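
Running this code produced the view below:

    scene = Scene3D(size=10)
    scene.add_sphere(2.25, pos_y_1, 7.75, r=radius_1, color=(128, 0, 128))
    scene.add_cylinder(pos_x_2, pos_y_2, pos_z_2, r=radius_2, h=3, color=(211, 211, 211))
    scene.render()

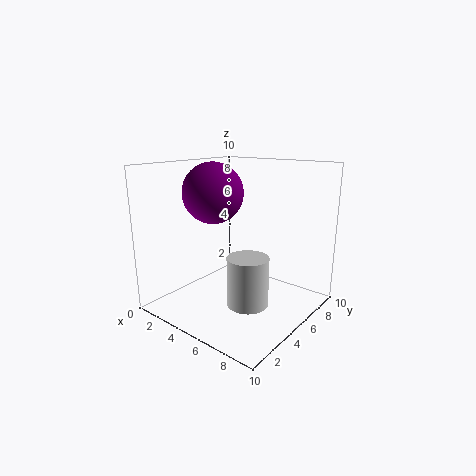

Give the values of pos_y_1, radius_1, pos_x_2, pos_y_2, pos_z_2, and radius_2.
pos_y_1 = 5.5
radius_1 = 2.25
pos_x_2 = 7.75
pos_y_2 = 2.5
pos_z_2 = 2
radius_2 = 1.25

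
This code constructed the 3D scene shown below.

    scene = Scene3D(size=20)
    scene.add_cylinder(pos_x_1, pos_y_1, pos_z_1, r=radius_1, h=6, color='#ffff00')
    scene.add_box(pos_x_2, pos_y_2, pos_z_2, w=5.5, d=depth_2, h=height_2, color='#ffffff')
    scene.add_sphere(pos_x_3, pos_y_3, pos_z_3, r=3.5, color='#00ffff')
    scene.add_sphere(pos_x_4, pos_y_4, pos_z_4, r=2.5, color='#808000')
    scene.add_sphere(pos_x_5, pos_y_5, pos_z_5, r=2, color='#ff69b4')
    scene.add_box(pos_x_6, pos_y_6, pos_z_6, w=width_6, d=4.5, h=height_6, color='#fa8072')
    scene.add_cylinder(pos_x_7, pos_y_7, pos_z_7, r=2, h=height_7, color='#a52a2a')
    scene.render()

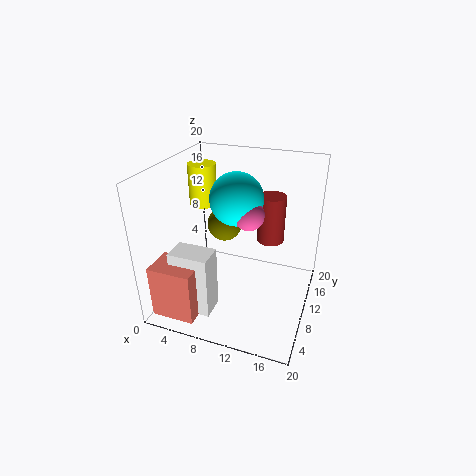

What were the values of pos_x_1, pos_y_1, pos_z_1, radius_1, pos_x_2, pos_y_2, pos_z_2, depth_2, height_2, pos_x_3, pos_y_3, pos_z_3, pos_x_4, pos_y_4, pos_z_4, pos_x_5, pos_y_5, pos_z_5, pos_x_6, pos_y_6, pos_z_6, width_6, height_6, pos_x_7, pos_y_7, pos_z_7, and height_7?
pos_x_1 = 3.5
pos_y_1 = 13
pos_z_1 = 13
radius_1 = 2
pos_x_2 = 2.5
pos_y_2 = 3.5
pos_z_2 = 0.5
depth_2 = 3.5
height_2 = 9
pos_x_3 = 10
pos_y_3 = 9.5
pos_z_3 = 16
pos_x_4 = 7
pos_y_4 = 12.5
pos_z_4 = 10.5
pos_x_5 = 12
pos_y_5 = 8.5
pos_z_5 = 14.5
pos_x_6 = 0.5
pos_y_6 = 1.5
pos_z_6 = 0.5
width_6 = 6
height_6 = 7.5
pos_x_7 = 13.5
pos_y_7 = 14.5
pos_z_7 = 8
height_7 = 7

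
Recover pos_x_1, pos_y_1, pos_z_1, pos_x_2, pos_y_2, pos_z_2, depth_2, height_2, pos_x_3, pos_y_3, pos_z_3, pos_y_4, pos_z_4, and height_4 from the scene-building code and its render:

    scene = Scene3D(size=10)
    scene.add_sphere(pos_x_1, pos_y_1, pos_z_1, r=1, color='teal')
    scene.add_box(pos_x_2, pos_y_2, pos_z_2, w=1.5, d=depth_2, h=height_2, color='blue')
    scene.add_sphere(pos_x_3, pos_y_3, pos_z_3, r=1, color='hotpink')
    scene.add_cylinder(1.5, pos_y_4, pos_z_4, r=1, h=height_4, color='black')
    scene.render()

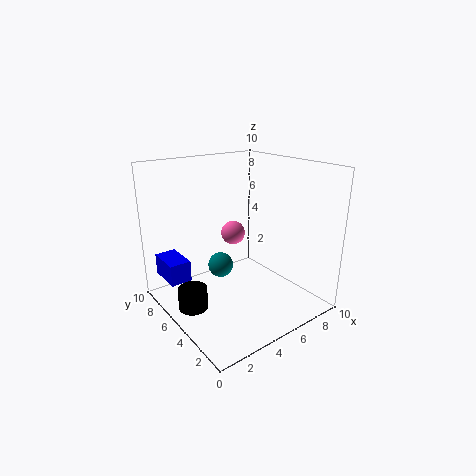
pos_x_1 = 5.5; pos_y_1 = 8; pos_z_1 = 1.5; pos_x_2 = 0.5; pos_y_2 = 6.5; pos_z_2 = 2; depth_2 = 2.5; height_2 = 1.5; pos_x_3 = 7.5; pos_y_3 = 9; pos_z_3 = 3.5; pos_y_4 = 5.5; pos_z_4 = 0.5; height_4 = 1.5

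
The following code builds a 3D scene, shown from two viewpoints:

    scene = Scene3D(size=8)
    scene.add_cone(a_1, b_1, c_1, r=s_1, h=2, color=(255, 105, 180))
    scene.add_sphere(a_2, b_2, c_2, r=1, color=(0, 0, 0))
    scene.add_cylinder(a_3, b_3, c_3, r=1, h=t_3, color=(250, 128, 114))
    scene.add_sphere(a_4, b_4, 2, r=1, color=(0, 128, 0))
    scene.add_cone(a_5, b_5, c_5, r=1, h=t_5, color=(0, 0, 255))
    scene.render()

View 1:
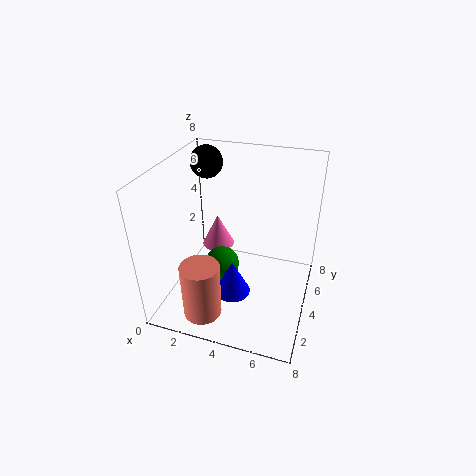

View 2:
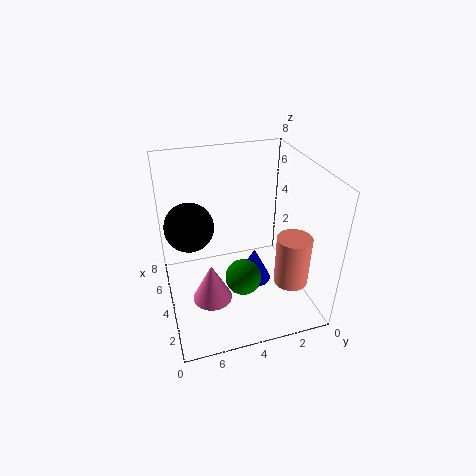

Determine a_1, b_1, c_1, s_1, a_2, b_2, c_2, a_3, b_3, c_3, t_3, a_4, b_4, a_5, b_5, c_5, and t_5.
a_1 = 2; b_1 = 6; c_1 = 2; s_1 = 1; a_2 = 1; b_2 = 7; c_2 = 7; a_3 = 3; b_3 = 1; c_3 = 1; t_3 = 3; a_4 = 3; b_4 = 4; a_5 = 4; b_5 = 3; c_5 = 1; t_5 = 2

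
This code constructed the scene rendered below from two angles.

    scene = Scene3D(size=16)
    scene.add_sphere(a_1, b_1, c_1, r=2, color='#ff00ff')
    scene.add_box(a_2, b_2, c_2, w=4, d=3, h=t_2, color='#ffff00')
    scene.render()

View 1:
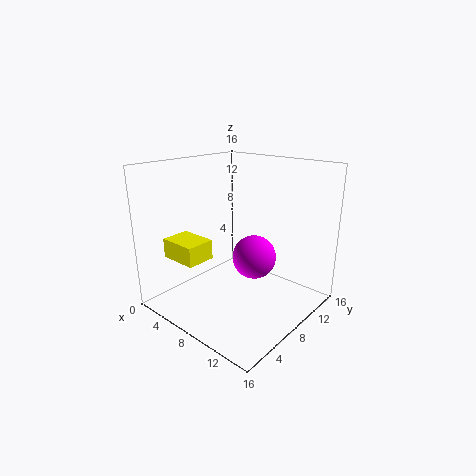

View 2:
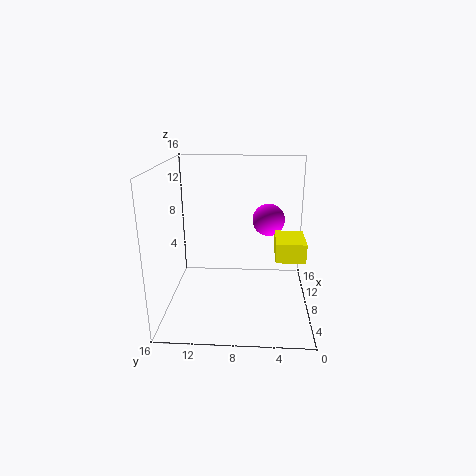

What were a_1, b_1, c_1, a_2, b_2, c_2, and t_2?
a_1 = 13; b_1 = 4.5; c_1 = 8.5; a_2 = 4; b_2 = 1; c_2 = 7; t_2 = 2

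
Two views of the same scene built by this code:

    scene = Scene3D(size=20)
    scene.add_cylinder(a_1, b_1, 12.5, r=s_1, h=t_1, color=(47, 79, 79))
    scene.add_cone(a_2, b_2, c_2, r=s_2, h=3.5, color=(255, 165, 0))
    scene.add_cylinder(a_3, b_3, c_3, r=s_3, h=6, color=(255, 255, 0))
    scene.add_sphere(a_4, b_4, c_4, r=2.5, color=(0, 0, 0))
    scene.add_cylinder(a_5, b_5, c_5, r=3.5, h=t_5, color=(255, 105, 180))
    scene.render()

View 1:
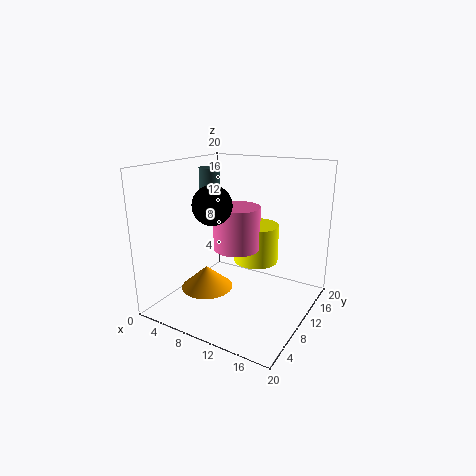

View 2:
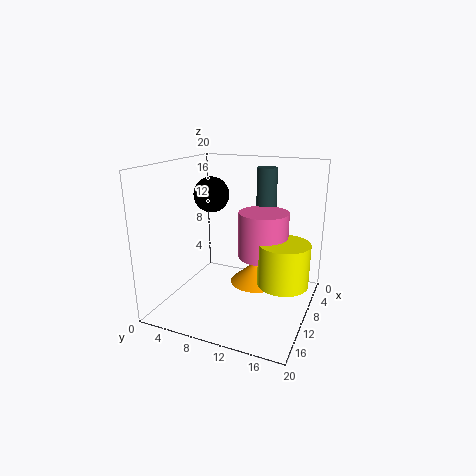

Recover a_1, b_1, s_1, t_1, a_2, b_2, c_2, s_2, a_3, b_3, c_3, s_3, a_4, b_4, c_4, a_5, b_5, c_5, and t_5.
a_1 = 4; b_1 = 12; s_1 = 1.5; t_1 = 6.5; a_2 = 4; b_2 = 10.5; c_2 = 0.5; s_2 = 4; a_3 = 9.5; b_3 = 16.5; c_3 = 4; s_3 = 3.5; a_4 = 9; b_4 = 5.5; c_4 = 15.5; a_5 = 8; b_5 = 13; c_5 = 7; t_5 = 6.5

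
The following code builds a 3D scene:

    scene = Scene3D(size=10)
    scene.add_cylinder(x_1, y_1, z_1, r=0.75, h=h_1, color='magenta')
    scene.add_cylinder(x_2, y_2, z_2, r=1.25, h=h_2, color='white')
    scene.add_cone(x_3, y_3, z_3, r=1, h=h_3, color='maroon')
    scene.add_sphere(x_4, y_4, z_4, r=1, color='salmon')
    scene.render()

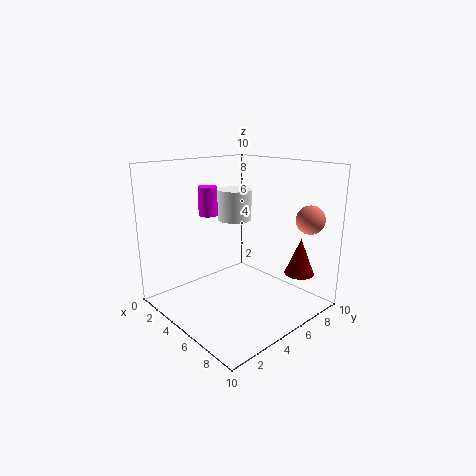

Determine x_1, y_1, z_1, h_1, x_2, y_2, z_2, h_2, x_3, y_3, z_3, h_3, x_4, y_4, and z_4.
x_1 = 1
y_1 = 5.5
z_1 = 5.75
h_1 = 2.25
x_2 = 3.25
y_2 = 6.25
z_2 = 5.75
h_2 = 2.25
x_3 = 8.5
y_3 = 7.5
z_3 = 2.75
h_3 = 2.5
x_4 = 8.25
y_4 = 8.75
z_4 = 6.25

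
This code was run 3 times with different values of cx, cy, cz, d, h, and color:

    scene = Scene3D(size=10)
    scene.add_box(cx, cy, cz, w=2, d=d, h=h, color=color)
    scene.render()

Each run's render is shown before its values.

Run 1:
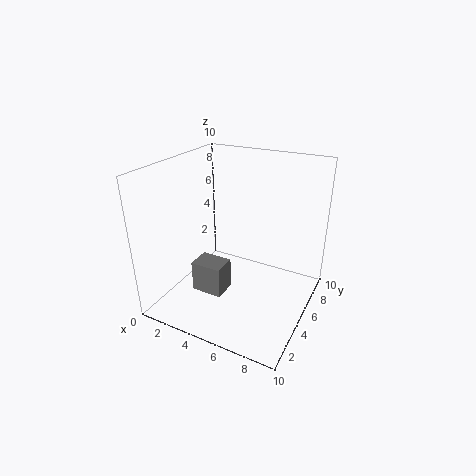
cx = 3.5
cy = 1.5
cz = 2.5
d = 1.5
h = 2
color = 'gray'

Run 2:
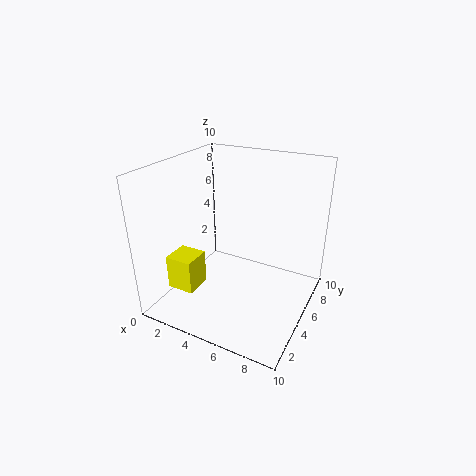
cx = 0.5
cy = 2.5
cz = 1
d = 2
h = 2.5
color = 'yellow'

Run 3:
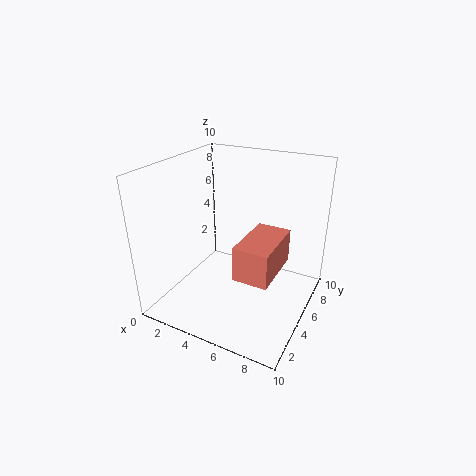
cx = 7
cy = 0.5
cz = 5
d = 3.5
h = 2
color = 'salmon'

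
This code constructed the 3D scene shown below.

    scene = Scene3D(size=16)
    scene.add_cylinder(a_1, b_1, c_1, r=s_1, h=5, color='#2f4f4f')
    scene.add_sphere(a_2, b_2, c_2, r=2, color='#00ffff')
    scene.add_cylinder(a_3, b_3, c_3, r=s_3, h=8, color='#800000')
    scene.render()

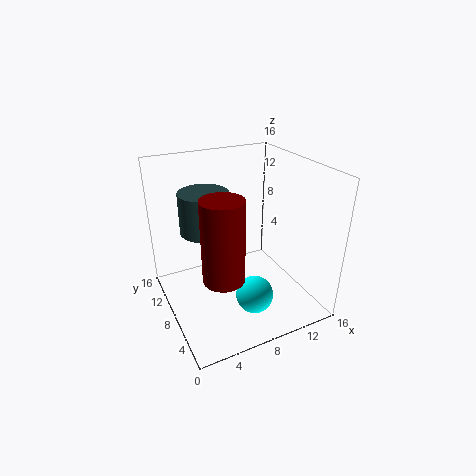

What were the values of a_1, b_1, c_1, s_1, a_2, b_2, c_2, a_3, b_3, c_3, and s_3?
a_1 = 6
b_1 = 13
c_1 = 7
s_1 = 3
a_2 = 8
b_2 = 4
c_2 = 3
a_3 = 4
b_3 = 3
c_3 = 7
s_3 = 2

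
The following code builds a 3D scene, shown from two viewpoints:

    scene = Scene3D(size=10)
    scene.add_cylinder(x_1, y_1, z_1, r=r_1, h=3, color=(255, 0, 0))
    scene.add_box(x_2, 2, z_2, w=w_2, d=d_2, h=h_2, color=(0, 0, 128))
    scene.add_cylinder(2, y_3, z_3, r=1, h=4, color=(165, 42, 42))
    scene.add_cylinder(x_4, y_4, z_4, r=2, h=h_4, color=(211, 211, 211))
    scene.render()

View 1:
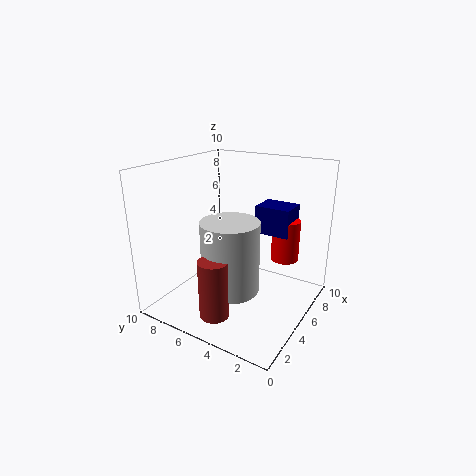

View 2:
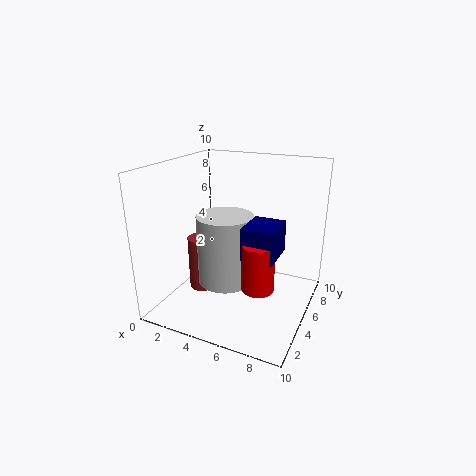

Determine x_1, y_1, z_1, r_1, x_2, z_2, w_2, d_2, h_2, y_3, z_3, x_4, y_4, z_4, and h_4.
x_1 = 7.5, y_1 = 2.5, z_1 = 3, r_1 = 1, x_2 = 6.5, z_2 = 5, w_2 = 2, d_2 = 2.5, h_2 = 2, y_3 = 5, z_3 = 0.5, x_4 = 4, y_4 = 5, z_4 = 1.5, h_4 = 5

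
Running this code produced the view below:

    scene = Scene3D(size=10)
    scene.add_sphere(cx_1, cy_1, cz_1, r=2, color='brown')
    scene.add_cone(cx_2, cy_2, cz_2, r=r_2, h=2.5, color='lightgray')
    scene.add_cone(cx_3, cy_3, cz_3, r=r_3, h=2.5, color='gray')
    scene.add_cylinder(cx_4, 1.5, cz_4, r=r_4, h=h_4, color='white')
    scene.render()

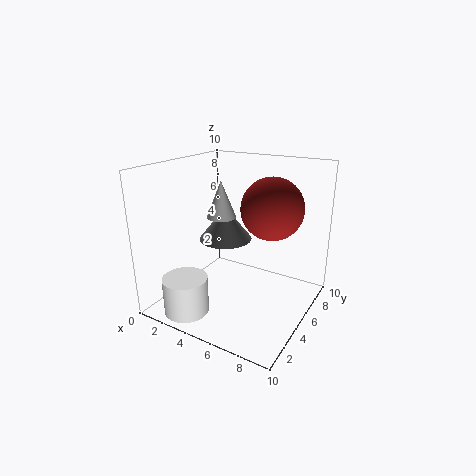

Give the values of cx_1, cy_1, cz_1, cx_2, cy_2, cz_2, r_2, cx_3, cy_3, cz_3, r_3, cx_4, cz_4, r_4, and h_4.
cx_1 = 7.5; cy_1 = 5; cz_1 = 7.5; cx_2 = 4; cy_2 = 4.5; cz_2 = 6.5; r_2 = 1; cx_3 = 3; cy_3 = 6.5; cz_3 = 4; r_3 = 2; cx_4 = 3; cz_4 = 0.5; r_4 = 1.5; h_4 = 2.5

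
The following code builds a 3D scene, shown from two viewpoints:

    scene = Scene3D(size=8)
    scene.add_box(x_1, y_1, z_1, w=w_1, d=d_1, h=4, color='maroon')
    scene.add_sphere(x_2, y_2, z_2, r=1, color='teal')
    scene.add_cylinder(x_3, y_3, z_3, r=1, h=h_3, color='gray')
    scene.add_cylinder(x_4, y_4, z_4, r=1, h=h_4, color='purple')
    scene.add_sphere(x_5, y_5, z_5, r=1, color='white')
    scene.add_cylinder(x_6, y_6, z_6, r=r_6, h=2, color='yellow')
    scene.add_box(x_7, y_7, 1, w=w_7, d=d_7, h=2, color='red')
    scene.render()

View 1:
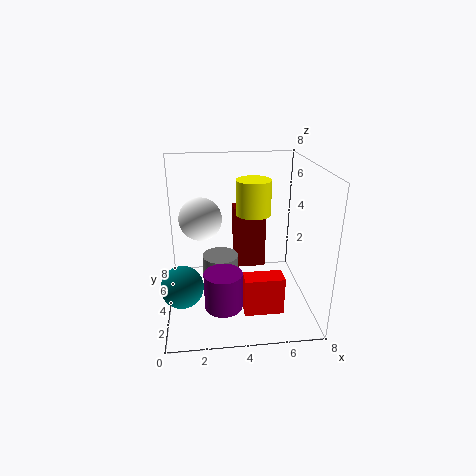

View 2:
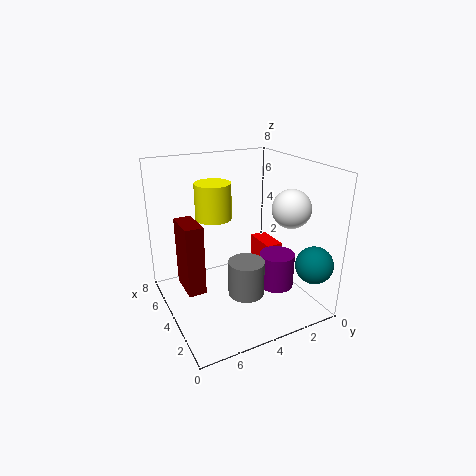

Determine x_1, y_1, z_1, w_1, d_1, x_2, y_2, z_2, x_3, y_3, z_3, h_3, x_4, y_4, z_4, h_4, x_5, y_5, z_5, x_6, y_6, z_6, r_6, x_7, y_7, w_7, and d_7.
x_1 = 4, y_1 = 6, z_1 = 1, w_1 = 2, d_1 = 1, x_2 = 1, y_2 = 1, z_2 = 3, x_3 = 3, y_3 = 4, z_3 = 1, h_3 = 2, x_4 = 3, y_4 = 2, z_4 = 1, h_4 = 2, x_5 = 2, y_5 = 2, z_5 = 6, x_6 = 5, y_6 = 5, z_6 = 5, r_6 = 1, x_7 = 4, y_7 = 1, w_7 = 2, d_7 = 1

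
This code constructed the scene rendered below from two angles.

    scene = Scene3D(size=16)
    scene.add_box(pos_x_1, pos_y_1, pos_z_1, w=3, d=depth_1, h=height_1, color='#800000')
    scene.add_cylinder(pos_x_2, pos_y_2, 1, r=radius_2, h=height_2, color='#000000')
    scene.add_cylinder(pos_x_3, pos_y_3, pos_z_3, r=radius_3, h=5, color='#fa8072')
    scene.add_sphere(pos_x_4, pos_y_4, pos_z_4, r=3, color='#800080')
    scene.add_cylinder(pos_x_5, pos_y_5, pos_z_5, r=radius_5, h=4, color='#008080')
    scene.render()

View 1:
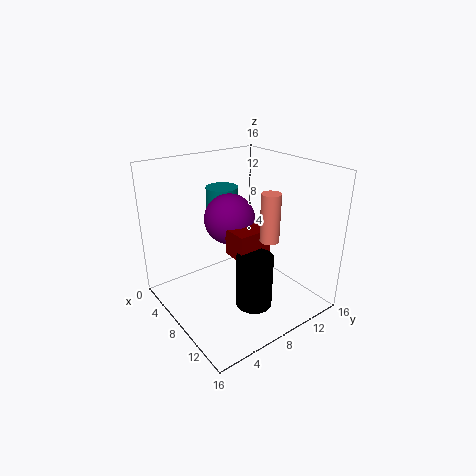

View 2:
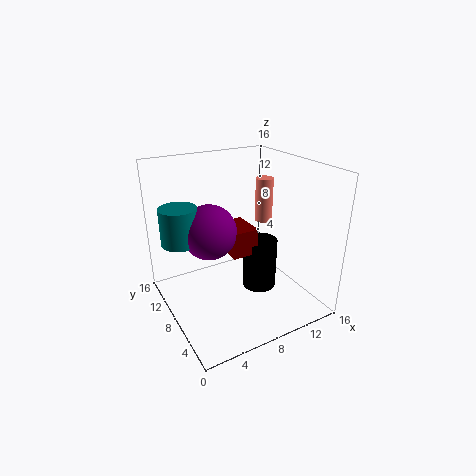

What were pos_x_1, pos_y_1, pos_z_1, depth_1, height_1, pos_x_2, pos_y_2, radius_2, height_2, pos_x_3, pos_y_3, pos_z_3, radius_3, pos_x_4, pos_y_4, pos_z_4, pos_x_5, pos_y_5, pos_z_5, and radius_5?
pos_x_1 = 7, pos_y_1 = 7, pos_z_1 = 6, depth_1 = 4, height_1 = 3, pos_x_2 = 11, pos_y_2 = 8, radius_2 = 2, height_2 = 6, pos_x_3 = 12, pos_y_3 = 9, pos_z_3 = 9, radius_3 = 1, pos_x_4 = 5, pos_y_4 = 9, pos_z_4 = 9, pos_x_5 = 2, pos_y_5 = 10, pos_z_5 = 8, radius_5 = 2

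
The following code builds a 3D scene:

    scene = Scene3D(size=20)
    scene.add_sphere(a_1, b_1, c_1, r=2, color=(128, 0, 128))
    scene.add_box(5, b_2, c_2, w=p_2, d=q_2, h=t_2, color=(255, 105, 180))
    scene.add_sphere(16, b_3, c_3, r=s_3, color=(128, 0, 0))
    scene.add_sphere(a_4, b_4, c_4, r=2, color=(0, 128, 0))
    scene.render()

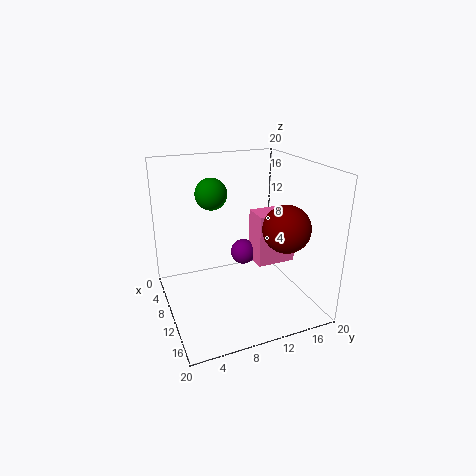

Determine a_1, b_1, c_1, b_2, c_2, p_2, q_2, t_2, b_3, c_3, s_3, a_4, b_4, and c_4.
a_1 = 5; b_1 = 13; c_1 = 5; b_2 = 14; c_2 = 4; p_2 = 4; q_2 = 6; t_2 = 8; b_3 = 14; c_3 = 13; s_3 = 3; a_4 = 11; b_4 = 6; c_4 = 17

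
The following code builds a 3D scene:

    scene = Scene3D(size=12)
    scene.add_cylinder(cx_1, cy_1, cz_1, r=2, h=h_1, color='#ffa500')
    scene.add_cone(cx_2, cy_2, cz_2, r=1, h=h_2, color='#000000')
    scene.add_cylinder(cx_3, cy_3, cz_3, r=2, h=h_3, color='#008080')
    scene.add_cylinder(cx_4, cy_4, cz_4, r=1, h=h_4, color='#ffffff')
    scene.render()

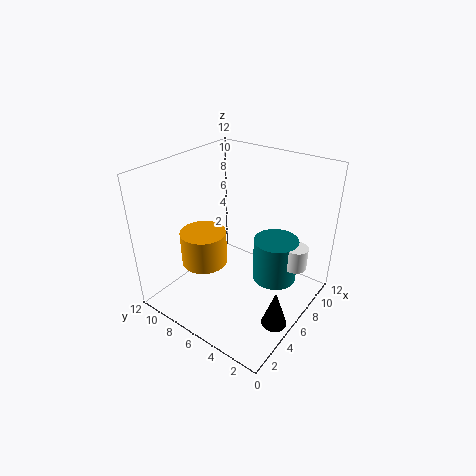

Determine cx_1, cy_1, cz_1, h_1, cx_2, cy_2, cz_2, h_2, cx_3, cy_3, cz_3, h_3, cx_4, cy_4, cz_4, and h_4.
cx_1 = 5
cy_1 = 9
cz_1 = 3
h_1 = 3
cx_2 = 4
cy_2 = 1
cz_2 = 1
h_2 = 3
cx_3 = 9
cy_3 = 4
cz_3 = 1
h_3 = 4
cx_4 = 9
cy_4 = 2
cz_4 = 3
h_4 = 2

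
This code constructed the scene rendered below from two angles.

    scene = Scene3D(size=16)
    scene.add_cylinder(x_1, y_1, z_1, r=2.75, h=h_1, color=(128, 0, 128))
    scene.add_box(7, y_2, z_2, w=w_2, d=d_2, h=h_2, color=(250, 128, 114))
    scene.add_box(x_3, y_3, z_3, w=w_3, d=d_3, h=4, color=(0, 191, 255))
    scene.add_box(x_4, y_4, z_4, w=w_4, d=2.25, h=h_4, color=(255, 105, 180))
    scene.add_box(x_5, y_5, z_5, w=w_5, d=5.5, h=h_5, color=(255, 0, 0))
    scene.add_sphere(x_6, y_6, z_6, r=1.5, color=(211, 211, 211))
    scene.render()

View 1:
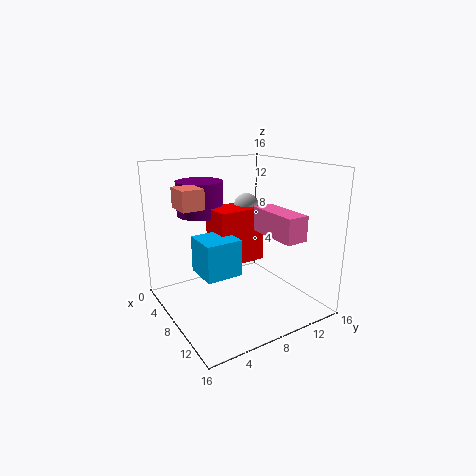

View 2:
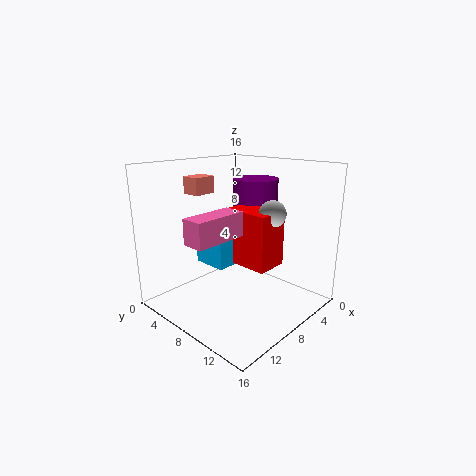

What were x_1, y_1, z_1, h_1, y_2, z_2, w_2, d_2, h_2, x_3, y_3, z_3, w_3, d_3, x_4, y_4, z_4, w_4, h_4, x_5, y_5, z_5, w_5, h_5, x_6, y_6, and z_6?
x_1 = 2.75; y_1 = 6; z_1 = 9.75; h_1 = 4; y_2 = 1; z_2 = 12.25; w_2 = 2.75; d_2 = 2.25; h_2 = 2; x_3 = 6; y_3 = 3.25; z_3 = 4.5; w_3 = 4; d_3 = 4; x_4 = 10.25; y_4 = 8.5; z_4 = 9.5; w_4 = 5.5; h_4 = 2.5; x_5 = 4.25; y_5 = 6; z_5 = 4.75; w_5 = 3.75; h_5 = 6.25; x_6 = 5.5; y_6 = 10.75; z_6 = 10.75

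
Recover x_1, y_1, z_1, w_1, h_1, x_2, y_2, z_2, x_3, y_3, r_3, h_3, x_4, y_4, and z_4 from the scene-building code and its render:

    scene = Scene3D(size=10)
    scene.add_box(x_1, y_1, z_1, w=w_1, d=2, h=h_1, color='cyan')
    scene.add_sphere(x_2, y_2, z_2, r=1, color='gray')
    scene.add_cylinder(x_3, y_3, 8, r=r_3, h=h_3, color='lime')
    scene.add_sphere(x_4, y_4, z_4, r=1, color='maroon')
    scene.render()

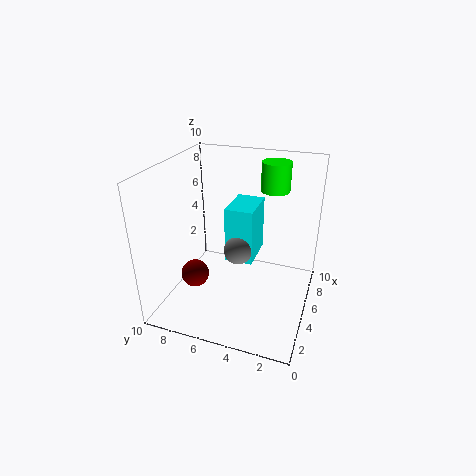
x_1 = 5
y_1 = 4
z_1 = 3
w_1 = 3
h_1 = 4
x_2 = 5
y_2 = 5
z_2 = 4
x_3 = 7
y_3 = 3
r_3 = 1
h_3 = 2
x_4 = 4
y_4 = 8
z_4 = 2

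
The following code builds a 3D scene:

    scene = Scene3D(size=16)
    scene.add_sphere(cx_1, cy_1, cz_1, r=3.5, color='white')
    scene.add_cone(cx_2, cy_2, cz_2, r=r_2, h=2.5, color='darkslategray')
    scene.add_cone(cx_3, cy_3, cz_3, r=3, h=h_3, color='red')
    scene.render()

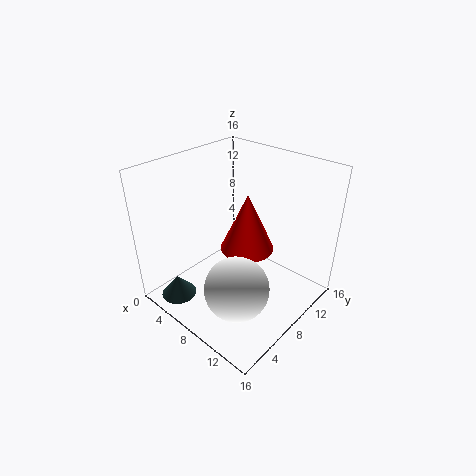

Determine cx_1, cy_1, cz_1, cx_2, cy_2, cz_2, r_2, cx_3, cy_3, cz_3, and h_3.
cx_1 = 10.5; cy_1 = 5; cz_1 = 4; cx_2 = 3.5; cy_2 = 2.5; cz_2 = 1; r_2 = 2; cx_3 = 8.5; cy_3 = 9; cz_3 = 6.5; h_3 = 6.5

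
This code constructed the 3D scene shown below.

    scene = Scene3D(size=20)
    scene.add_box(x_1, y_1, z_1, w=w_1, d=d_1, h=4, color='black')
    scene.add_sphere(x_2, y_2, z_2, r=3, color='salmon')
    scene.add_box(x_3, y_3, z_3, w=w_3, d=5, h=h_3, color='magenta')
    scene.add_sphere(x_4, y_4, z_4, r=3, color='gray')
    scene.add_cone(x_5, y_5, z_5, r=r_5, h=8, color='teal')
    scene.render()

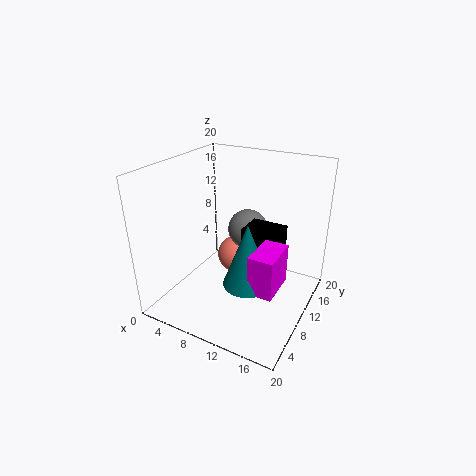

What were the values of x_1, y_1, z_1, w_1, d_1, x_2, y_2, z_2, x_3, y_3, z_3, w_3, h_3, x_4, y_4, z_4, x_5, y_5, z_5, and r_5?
x_1 = 11
y_1 = 9
z_1 = 8
w_1 = 5
d_1 = 4
x_2 = 7
y_2 = 15
z_2 = 4
x_3 = 15
y_3 = 3
z_3 = 7
w_3 = 3
h_3 = 5
x_4 = 9
y_4 = 15
z_4 = 9
x_5 = 14
y_5 = 5
z_5 = 7
r_5 = 3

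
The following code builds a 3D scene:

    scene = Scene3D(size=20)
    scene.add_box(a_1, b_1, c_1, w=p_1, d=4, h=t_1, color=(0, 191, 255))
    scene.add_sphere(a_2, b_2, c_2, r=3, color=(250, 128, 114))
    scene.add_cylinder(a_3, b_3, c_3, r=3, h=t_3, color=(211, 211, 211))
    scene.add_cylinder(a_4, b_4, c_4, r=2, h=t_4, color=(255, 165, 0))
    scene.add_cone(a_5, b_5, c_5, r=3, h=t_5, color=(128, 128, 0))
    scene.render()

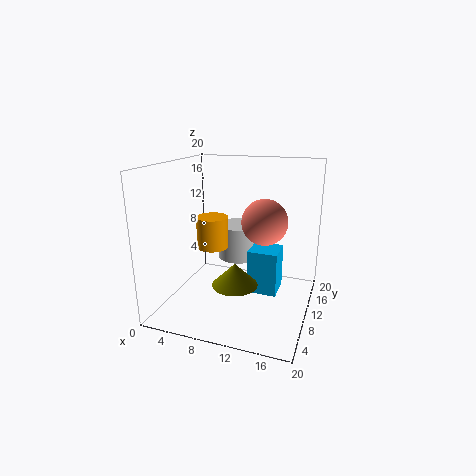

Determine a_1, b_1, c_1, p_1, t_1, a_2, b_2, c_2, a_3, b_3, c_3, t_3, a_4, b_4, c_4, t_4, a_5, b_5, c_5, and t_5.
a_1 = 12
b_1 = 8
c_1 = 3
p_1 = 4
t_1 = 6
a_2 = 14
b_2 = 9
c_2 = 13
a_3 = 9
b_3 = 13
c_3 = 6
t_3 = 5
a_4 = 8
b_4 = 6
c_4 = 10
t_4 = 4
a_5 = 11
b_5 = 6
c_5 = 5
t_5 = 3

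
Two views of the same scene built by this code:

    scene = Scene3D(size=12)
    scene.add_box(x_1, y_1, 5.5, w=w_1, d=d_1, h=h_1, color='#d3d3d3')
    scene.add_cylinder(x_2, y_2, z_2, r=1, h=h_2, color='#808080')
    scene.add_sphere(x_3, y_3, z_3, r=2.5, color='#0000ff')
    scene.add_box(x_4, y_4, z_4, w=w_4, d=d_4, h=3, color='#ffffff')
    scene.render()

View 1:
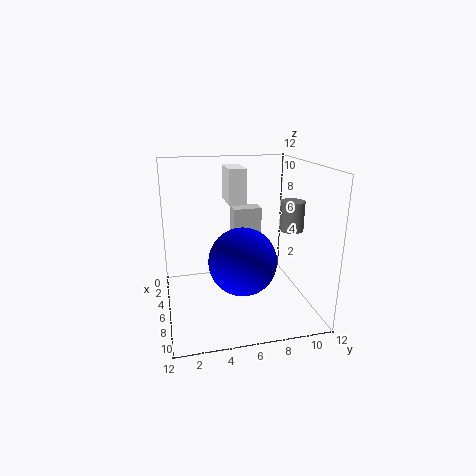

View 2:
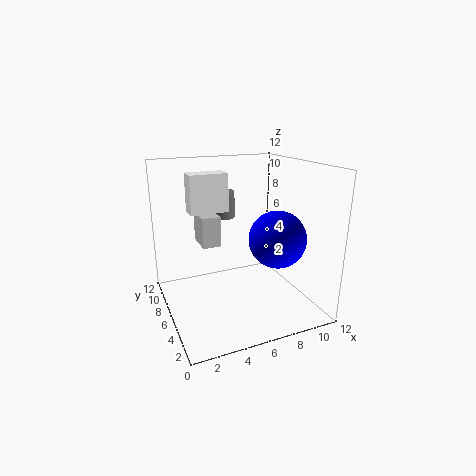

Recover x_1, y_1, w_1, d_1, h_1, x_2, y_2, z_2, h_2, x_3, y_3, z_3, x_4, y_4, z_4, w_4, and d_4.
x_1 = 3
y_1 = 6
w_1 = 1.5
d_1 = 2.5
h_1 = 2.5
x_2 = 6.5
y_2 = 10.5
z_2 = 6.5
h_2 = 2.5
x_3 = 9.5
y_3 = 5.5
z_3 = 5.5
x_4 = 2
y_4 = 5.5
z_4 = 8.5
w_4 = 3
d_4 = 1.5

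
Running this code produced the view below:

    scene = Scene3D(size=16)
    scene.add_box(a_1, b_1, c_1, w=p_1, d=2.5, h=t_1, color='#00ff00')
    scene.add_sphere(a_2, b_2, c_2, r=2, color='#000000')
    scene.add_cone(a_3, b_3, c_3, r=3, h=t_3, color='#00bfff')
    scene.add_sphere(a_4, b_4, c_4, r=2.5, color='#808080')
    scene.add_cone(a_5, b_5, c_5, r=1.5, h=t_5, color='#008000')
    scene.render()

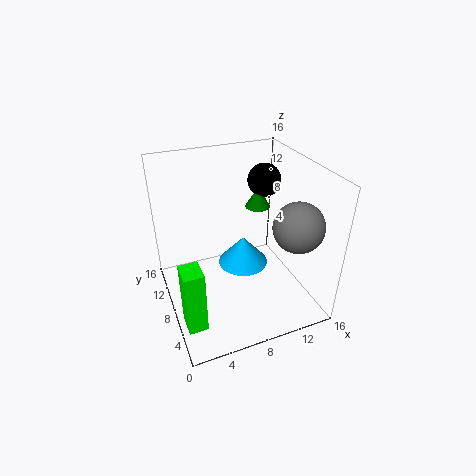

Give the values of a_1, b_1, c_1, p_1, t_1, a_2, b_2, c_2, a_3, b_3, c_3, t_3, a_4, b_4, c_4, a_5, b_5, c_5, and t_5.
a_1 = 0.5; b_1 = 2.5; c_1 = 1.5; p_1 = 2; t_1 = 7; a_2 = 13; b_2 = 12; c_2 = 12.5; a_3 = 9.5; b_3 = 10; c_3 = 3; t_3 = 3.5; a_4 = 12; b_4 = 2.5; c_4 = 11.5; a_5 = 12; b_5 = 11.5; c_5 = 9.5; t_5 = 2.5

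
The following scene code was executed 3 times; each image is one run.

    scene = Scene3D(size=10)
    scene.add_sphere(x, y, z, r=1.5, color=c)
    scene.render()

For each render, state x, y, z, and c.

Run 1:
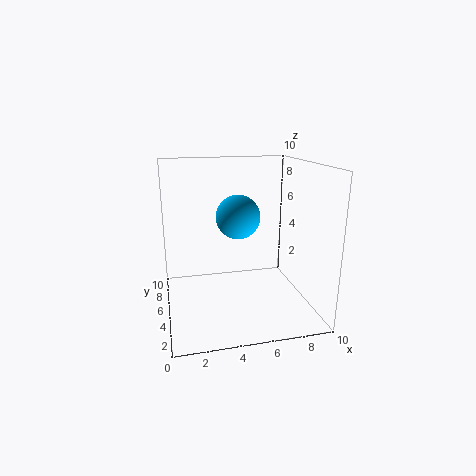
x = 5
y = 5
z = 6.5
c = 'deepskyblue'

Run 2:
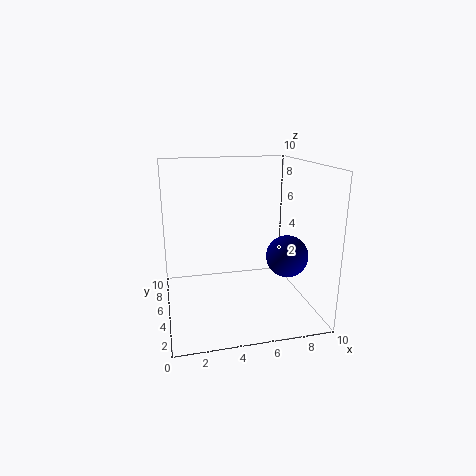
x = 8.5
y = 4.5
z = 3.5
c = 'navy'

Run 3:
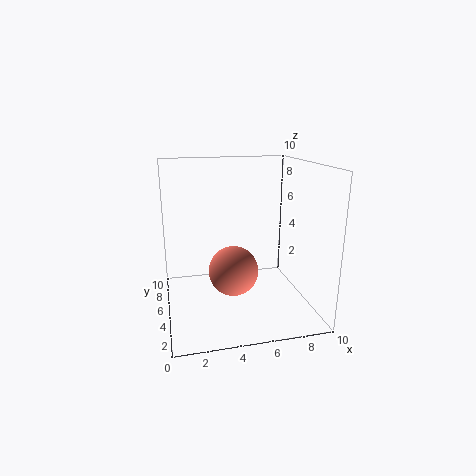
x = 4
y = 2
z = 4
c = 'salmon'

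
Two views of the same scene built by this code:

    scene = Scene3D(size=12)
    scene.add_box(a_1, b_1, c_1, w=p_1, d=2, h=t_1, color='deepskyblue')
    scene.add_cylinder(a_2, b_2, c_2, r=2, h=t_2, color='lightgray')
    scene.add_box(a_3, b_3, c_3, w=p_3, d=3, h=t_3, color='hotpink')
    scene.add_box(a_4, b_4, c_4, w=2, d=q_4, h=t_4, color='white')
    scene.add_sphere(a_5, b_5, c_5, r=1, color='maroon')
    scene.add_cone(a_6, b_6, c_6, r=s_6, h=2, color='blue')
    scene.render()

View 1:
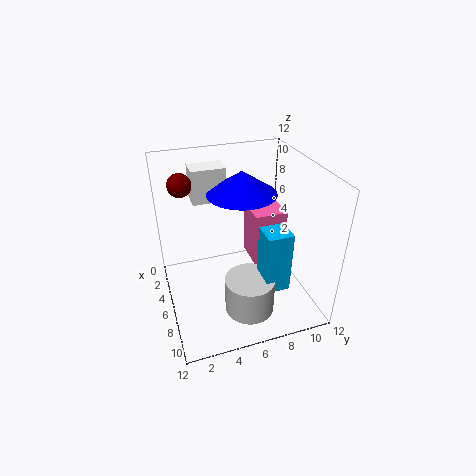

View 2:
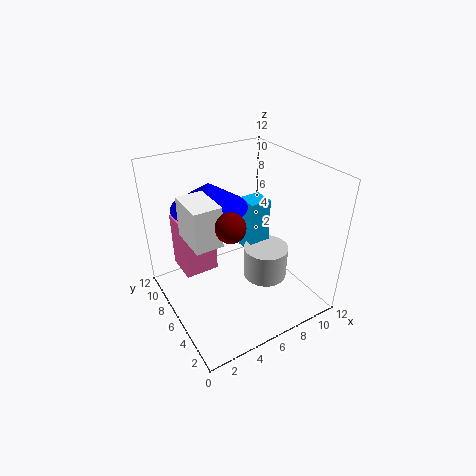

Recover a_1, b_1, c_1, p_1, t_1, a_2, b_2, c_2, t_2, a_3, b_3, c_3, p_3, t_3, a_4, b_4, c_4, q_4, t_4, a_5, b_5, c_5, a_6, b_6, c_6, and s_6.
a_1 = 8; b_1 = 7; c_1 = 3; p_1 = 2; t_1 = 5; a_2 = 9; b_2 = 6; c_2 = 1; t_2 = 3; a_3 = 2; b_3 = 8; c_3 = 2; p_3 = 3; t_3 = 5; a_4 = 1; b_4 = 3; c_4 = 8; q_4 = 3; t_4 = 3; a_5 = 3; b_5 = 2; c_5 = 10; a_6 = 4; b_6 = 7; c_6 = 9; s_6 = 3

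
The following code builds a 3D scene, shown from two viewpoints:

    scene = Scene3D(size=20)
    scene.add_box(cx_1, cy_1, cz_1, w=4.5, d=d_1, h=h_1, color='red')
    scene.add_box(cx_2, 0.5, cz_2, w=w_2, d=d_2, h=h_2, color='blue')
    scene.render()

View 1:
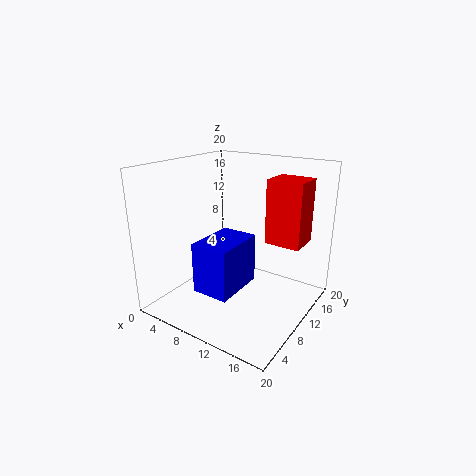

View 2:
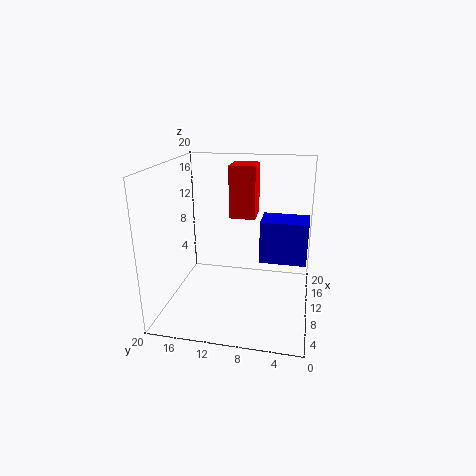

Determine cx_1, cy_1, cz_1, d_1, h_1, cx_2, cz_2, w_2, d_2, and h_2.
cx_1 = 15
cy_1 = 8.5
cz_1 = 11
d_1 = 4
h_1 = 8
cx_2 = 10
cz_2 = 6.5
w_2 = 4.5
d_2 = 6.5
h_2 = 6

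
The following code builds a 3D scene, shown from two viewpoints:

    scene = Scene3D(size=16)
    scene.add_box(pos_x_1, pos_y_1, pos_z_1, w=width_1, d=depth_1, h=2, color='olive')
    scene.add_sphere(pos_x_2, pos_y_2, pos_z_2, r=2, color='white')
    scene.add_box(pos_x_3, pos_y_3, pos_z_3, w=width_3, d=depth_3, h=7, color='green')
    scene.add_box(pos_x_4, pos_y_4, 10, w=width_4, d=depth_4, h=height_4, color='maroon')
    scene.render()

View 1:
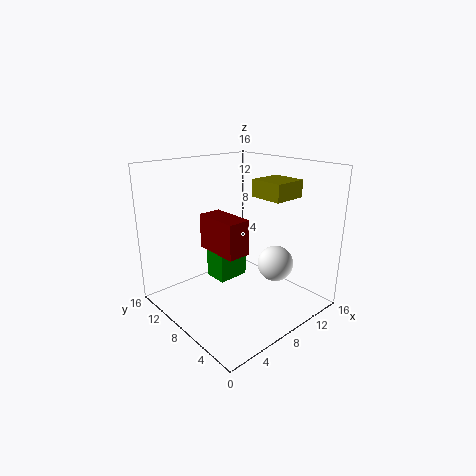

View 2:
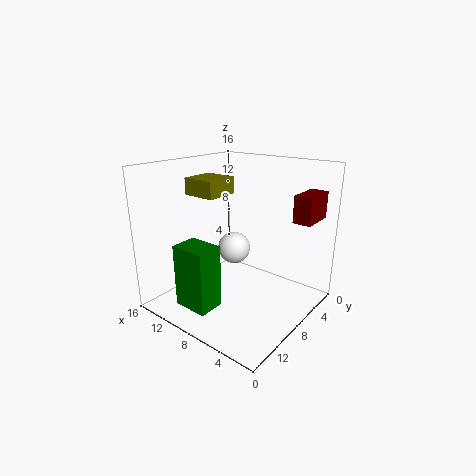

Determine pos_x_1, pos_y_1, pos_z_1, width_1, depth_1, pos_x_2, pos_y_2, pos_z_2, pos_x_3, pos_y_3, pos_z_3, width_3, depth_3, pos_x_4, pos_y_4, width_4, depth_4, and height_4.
pos_x_1 = 11, pos_y_1 = 5, pos_z_1 = 12, width_1 = 4, depth_1 = 4, pos_x_2 = 11, pos_y_2 = 5, pos_z_2 = 5, pos_x_3 = 8, pos_y_3 = 11, pos_z_3 = 1, width_3 = 4, depth_3 = 3, pos_x_4 = 1, pos_y_4 = 1, width_4 = 2, depth_4 = 4, height_4 = 3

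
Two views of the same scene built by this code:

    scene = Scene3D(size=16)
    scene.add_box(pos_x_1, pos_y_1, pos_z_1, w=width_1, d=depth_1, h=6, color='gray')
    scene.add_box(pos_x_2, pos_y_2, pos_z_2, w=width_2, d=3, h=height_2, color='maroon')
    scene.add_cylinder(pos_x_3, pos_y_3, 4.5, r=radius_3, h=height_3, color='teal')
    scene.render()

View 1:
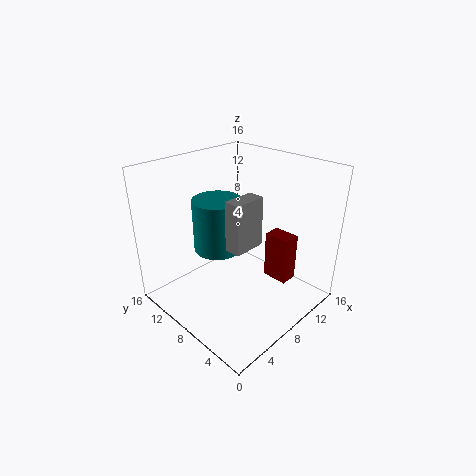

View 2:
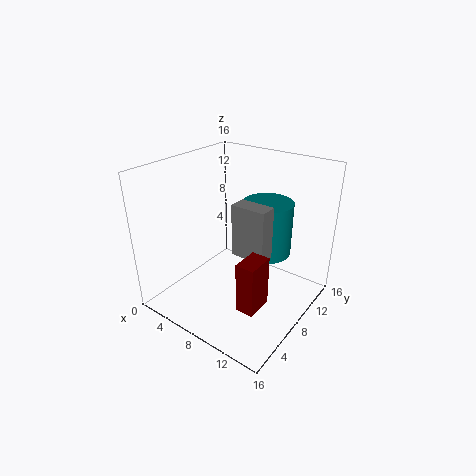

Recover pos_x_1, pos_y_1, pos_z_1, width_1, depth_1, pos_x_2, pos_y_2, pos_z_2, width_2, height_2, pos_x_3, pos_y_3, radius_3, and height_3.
pos_x_1 = 7.5
pos_y_1 = 7.5
pos_z_1 = 6
width_1 = 4
depth_1 = 2
pos_x_2 = 11
pos_y_2 = 3.5
pos_z_2 = 2.5
width_2 = 2
height_2 = 5.5
pos_x_3 = 9
pos_y_3 = 12.5
radius_3 = 3
height_3 = 6.5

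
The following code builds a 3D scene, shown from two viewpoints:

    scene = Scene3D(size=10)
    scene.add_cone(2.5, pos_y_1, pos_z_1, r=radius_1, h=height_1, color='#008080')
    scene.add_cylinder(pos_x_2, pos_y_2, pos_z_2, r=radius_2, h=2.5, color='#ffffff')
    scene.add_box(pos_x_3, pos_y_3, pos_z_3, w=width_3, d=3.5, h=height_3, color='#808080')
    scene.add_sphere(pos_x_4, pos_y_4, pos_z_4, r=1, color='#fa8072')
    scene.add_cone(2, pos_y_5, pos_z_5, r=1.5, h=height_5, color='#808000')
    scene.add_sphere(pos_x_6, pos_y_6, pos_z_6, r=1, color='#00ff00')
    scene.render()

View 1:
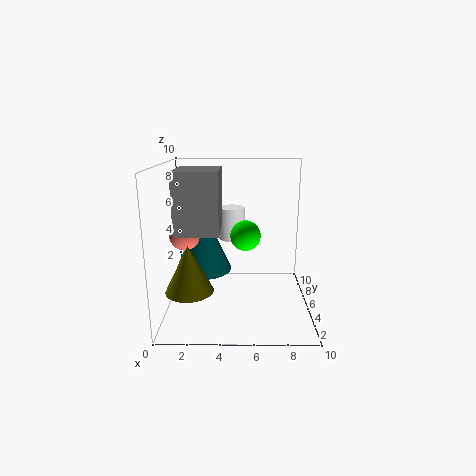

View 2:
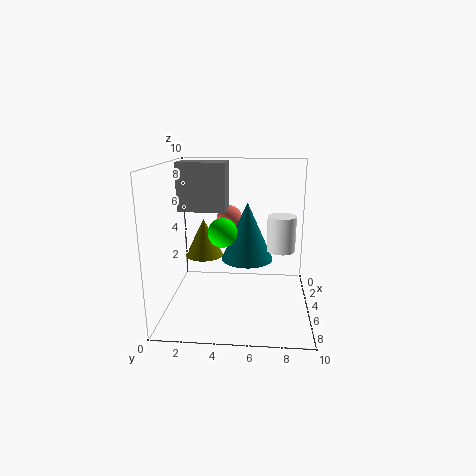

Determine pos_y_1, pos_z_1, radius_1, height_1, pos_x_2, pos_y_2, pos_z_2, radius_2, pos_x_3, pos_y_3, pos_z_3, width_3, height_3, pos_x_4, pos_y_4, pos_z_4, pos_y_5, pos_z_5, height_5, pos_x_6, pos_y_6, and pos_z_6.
pos_y_1 = 5.5, pos_z_1 = 2.5, radius_1 = 2, height_1 = 4.5, pos_x_2 = 4.5, pos_y_2 = 8, pos_z_2 = 4, radius_2 = 1, pos_x_3 = 1.5, pos_y_3 = 0.5, pos_z_3 = 6.5, width_3 = 2.5, height_3 = 3.5, pos_x_4 = 1.5, pos_y_4 = 4, pos_z_4 = 5.5, pos_y_5 = 2, pos_z_5 = 2.5, height_5 = 3, pos_x_6 = 5.5, pos_y_6 = 4, pos_z_6 = 5.5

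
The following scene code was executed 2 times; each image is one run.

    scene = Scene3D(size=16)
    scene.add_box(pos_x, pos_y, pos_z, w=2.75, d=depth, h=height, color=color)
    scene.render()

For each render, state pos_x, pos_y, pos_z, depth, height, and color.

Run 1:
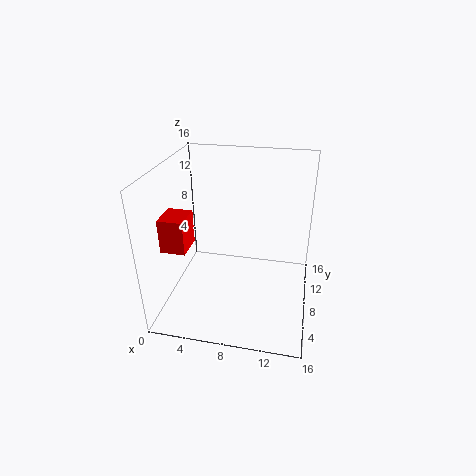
pos_x = 0.25; pos_y = 4.5; pos_z = 7.25; depth = 3.25; height = 3.75; color = 'red'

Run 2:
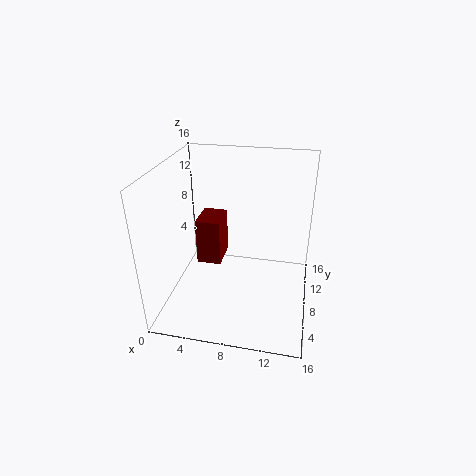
pos_x = 3.25; pos_y = 7.5; pos_z = 4.5; depth = 3.75; height = 5.25; color = 'maroon'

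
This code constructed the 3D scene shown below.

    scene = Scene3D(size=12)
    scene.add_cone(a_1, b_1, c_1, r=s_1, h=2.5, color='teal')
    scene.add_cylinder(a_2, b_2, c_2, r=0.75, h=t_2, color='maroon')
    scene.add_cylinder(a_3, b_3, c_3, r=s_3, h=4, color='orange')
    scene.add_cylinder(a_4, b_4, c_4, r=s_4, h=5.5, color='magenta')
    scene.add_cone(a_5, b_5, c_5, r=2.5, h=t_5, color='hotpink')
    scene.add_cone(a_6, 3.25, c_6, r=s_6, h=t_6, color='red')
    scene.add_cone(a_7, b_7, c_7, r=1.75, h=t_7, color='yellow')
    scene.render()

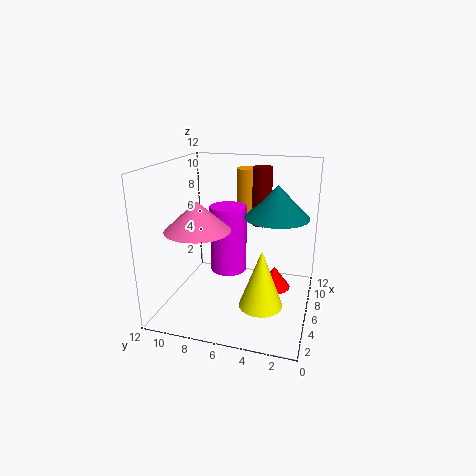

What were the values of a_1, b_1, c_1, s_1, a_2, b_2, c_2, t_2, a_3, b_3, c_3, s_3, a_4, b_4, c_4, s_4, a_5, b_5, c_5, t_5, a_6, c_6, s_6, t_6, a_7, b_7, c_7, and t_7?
a_1 = 5.5; b_1 = 2.75; c_1 = 8.25; s_1 = 2.5; a_2 = 5.75; b_2 = 4; c_2 = 7.5; t_2 = 4.5; a_3 = 10.75; b_3 = 6.25; c_3 = 7; s_3 = 1.25; a_4 = 5.75; b_4 = 6.75; c_4 = 3.25; s_4 = 1.5; a_5 = 3; b_5 = 8.25; c_5 = 7.5; t_5 = 2.25; a_6 = 8.5; c_6 = 0.5; s_6 = 1.5; t_6 = 2; a_7 = 4; b_7 = 3.5; c_7 = 1.25; t_7 = 4.75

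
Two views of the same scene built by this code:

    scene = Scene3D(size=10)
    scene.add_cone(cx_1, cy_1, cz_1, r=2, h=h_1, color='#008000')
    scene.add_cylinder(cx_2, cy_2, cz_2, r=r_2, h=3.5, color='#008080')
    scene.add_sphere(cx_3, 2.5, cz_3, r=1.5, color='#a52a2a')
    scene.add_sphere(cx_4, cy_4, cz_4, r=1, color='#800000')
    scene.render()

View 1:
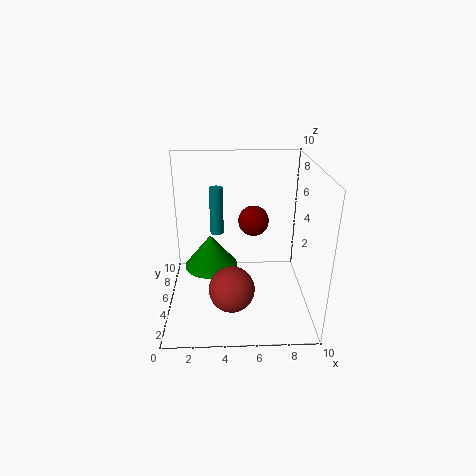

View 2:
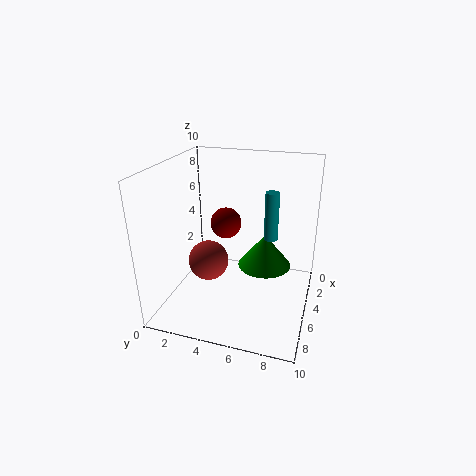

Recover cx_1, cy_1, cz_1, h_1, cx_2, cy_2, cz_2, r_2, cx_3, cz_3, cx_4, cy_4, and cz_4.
cx_1 = 3; cy_1 = 6.5; cz_1 = 2; h_1 = 2.5; cx_2 = 3.5; cy_2 = 7; cz_2 = 4.5; r_2 = 0.5; cx_3 = 4.5; cz_3 = 2.5; cx_4 = 6; cy_4 = 4.5; cz_4 = 6.5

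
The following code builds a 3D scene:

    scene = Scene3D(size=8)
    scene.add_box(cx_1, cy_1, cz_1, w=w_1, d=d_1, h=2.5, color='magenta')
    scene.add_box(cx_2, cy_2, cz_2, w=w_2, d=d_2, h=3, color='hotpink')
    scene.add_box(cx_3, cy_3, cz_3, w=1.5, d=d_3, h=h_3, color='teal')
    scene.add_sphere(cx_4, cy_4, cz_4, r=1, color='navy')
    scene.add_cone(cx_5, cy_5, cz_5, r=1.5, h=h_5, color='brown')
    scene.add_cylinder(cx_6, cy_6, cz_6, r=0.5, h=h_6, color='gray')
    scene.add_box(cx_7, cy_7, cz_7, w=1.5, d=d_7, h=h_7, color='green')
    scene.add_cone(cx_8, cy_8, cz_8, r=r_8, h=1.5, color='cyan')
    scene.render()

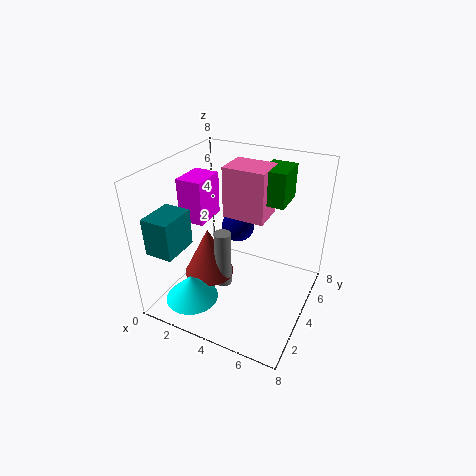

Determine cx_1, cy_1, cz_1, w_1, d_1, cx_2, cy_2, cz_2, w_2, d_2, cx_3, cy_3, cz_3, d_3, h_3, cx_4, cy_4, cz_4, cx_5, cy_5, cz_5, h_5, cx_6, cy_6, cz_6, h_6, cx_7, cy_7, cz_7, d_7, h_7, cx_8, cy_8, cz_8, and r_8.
cx_1 = 0.5, cy_1 = 3.5, cz_1 = 4.5, w_1 = 1.5, d_1 = 2, cx_2 = 2.5, cy_2 = 5, cz_2 = 4.5, w_2 = 2.5, d_2 = 2, cx_3 = 0.5, cy_3 = 0.5, cz_3 = 4, d_3 = 2, h_3 = 2, cx_4 = 3, cy_4 = 6, cz_4 = 3.5, cx_5 = 2, cy_5 = 4, cz_5 = 1, h_5 = 3, cx_6 = 3, cy_6 = 4, cz_6 = 0.5, h_6 = 3.5, cx_7 = 4.5, cy_7 = 5.5, cz_7 = 5.5, d_7 = 2, h_7 = 2, cx_8 = 2, cy_8 = 2, cz_8 = 0.5, r_8 = 1.5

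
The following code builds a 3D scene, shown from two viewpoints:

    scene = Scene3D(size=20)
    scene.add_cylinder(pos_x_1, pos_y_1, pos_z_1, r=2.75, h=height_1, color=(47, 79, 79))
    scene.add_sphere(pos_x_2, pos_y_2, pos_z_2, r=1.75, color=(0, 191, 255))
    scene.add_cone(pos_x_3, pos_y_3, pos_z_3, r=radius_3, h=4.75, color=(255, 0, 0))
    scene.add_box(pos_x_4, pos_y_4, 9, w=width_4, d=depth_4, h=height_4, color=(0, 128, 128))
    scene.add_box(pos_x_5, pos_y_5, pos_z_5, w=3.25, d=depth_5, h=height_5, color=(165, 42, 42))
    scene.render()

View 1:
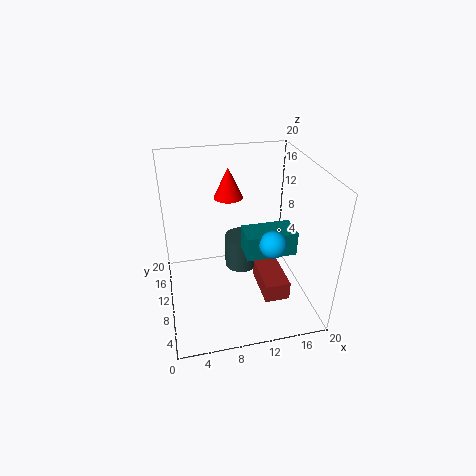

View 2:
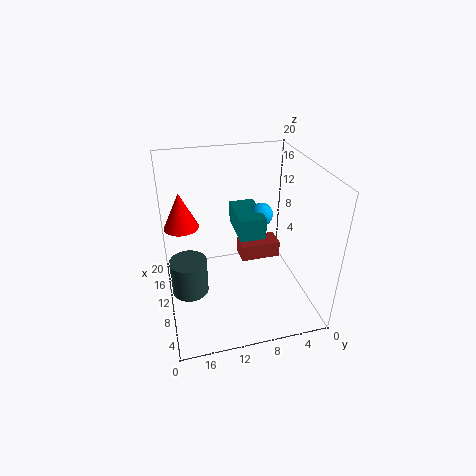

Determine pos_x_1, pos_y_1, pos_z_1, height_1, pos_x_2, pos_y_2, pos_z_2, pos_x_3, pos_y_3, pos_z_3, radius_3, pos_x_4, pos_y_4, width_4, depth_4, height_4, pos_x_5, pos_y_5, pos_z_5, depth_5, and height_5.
pos_x_1 = 12.25, pos_y_1 = 17, pos_z_1 = 0.25, height_1 = 5.5, pos_x_2 = 13.5, pos_y_2 = 5.5, pos_z_2 = 11.25, pos_x_3 = 10.25, pos_y_3 = 17.5, pos_z_3 = 12.75, radius_3 = 2.25, pos_x_4 = 10.25, pos_y_4 = 5.75, width_4 = 6.75, depth_4 = 3.75, height_4 = 3.25, pos_x_5 = 12, pos_y_5 = 2.75, pos_z_5 = 4.25, depth_5 = 6, height_5 = 2.5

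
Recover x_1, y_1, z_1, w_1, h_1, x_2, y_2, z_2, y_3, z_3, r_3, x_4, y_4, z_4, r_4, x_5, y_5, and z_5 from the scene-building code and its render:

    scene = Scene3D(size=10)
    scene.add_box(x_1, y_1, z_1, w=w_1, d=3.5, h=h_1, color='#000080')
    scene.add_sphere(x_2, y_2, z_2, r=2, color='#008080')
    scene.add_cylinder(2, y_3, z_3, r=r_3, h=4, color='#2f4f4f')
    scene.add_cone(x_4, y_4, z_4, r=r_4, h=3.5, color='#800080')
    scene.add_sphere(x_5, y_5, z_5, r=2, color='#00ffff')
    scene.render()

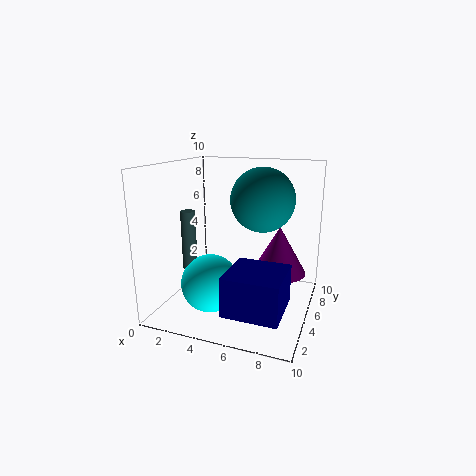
x_1 = 5.5, y_1 = 0.5, z_1 = 1.5, w_1 = 3.5, h_1 = 2.5, x_2 = 7, y_2 = 4, z_2 = 8, y_3 = 3.5, z_3 = 3, r_3 = 0.5, x_4 = 7.5, y_4 = 7, z_4 = 2, r_4 = 2, x_5 = 3.5, y_5 = 3.5, z_5 = 2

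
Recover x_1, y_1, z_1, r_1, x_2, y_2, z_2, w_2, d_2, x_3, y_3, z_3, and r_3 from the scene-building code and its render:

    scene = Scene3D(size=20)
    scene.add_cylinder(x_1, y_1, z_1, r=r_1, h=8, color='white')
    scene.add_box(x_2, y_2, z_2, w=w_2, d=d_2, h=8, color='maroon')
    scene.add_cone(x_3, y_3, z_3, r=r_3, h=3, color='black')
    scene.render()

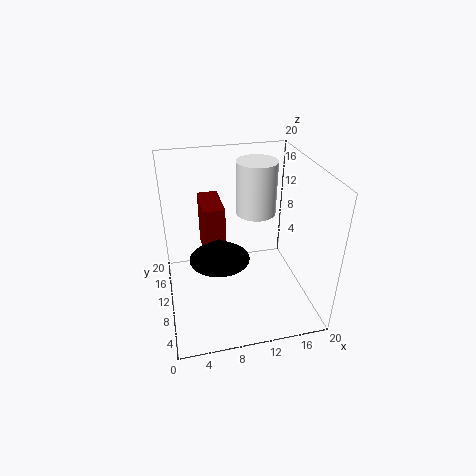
x_1 = 14; y_1 = 15; z_1 = 11; r_1 = 3; x_2 = 5.5; y_2 = 11; z_2 = 6; w_2 = 3; d_2 = 6.5; x_3 = 7; y_3 = 8; z_3 = 8.5; r_3 = 4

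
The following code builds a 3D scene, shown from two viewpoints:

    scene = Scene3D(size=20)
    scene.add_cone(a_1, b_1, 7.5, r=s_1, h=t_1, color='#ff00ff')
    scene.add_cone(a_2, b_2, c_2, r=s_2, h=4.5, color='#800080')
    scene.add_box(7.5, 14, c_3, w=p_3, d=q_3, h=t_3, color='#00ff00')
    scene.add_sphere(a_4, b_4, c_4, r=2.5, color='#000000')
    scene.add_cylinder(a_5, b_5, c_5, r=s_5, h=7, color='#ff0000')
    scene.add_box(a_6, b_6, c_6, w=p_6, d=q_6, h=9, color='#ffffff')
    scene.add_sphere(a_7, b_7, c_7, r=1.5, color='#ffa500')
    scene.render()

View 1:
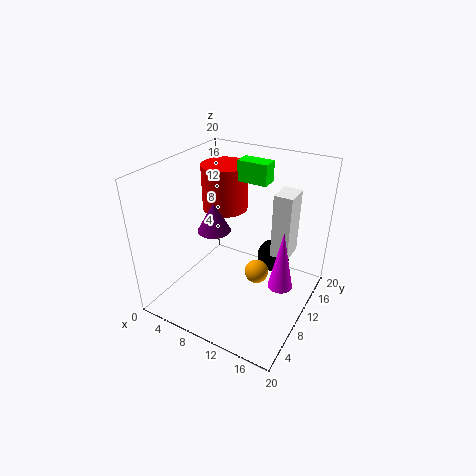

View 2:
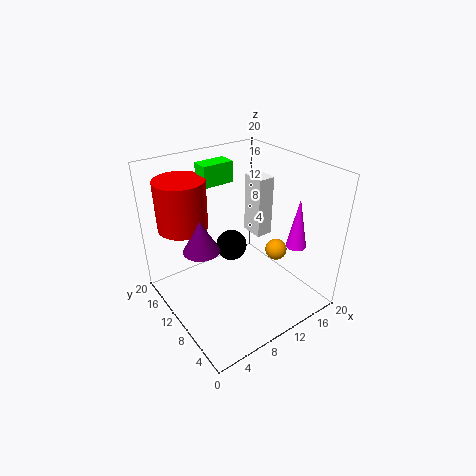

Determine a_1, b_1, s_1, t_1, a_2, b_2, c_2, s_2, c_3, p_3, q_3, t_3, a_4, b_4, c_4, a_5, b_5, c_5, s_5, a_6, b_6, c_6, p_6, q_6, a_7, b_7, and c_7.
a_1 = 18; b_1 = 6.5; s_1 = 1.5; t_1 = 7.5; a_2 = 5; b_2 = 11.5; c_2 = 9; s_2 = 2.5; c_3 = 16.5; p_3 = 4.5; q_3 = 2.5; t_3 = 3; a_4 = 13; b_4 = 16; c_4 = 4.5; a_5 = 4.5; b_5 = 15.5; c_5 = 11; s_5 = 3.5; a_6 = 14.5; b_6 = 11; c_6 = 8; p_6 = 2.5; q_6 = 3.5; a_7 = 14.5; b_7 = 7; c_7 = 8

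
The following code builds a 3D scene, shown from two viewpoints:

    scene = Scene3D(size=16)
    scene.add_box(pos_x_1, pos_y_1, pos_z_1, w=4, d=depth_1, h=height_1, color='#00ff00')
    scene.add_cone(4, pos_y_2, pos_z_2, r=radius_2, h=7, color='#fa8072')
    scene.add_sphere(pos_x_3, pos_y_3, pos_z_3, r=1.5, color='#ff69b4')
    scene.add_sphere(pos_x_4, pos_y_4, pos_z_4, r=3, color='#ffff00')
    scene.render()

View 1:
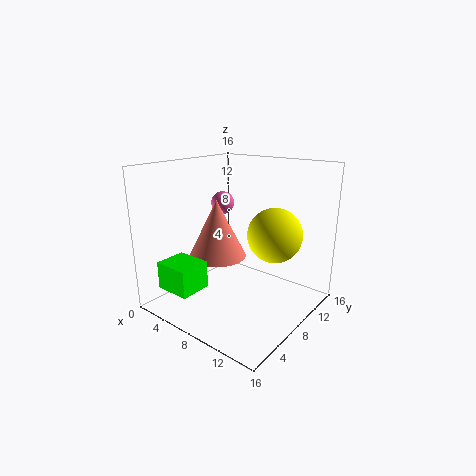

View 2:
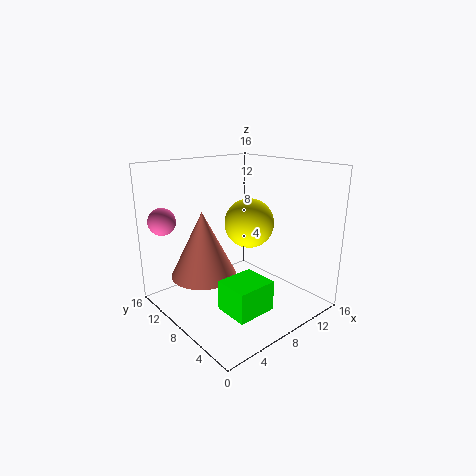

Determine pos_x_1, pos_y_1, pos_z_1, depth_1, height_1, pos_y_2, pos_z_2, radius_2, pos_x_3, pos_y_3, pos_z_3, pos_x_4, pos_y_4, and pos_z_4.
pos_x_1 = 2.5; pos_y_1 = 1; pos_z_1 = 3; depth_1 = 3.5; height_1 = 3; pos_y_2 = 9; pos_z_2 = 4.5; radius_2 = 3.5; pos_x_3 = 1.5; pos_y_3 = 13; pos_z_3 = 10; pos_x_4 = 11.5; pos_y_4 = 10; pos_z_4 = 8.5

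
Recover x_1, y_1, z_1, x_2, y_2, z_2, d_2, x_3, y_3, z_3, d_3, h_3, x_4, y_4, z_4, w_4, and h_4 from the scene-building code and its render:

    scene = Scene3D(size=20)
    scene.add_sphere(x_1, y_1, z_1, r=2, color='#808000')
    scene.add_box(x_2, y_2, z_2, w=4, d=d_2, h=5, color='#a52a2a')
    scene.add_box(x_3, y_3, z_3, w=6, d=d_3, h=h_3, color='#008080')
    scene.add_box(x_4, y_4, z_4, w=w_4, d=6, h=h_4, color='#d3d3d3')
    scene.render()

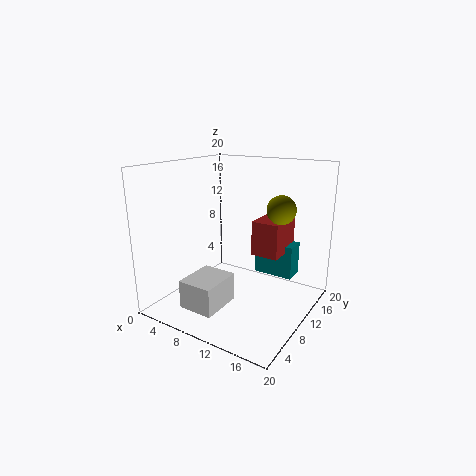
x_1 = 15
y_1 = 13
z_1 = 14
x_2 = 11
y_2 = 12
z_2 = 7
d_2 = 6
x_3 = 10
y_3 = 15
z_3 = 3
d_3 = 3
h_3 = 5
x_4 = 5
y_4 = 3
z_4 = 1
w_4 = 5
h_4 = 4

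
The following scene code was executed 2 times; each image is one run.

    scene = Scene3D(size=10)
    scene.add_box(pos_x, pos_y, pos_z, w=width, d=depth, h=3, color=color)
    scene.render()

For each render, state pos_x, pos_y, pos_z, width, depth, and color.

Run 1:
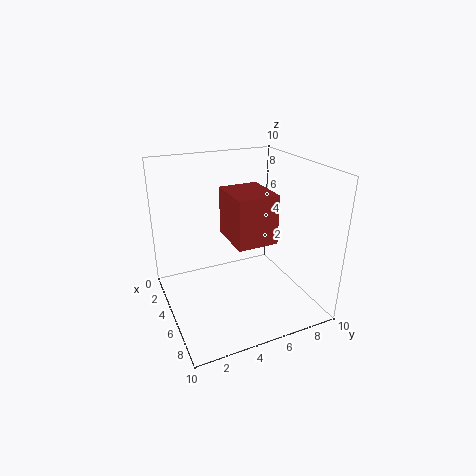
pos_x = 5.5
pos_y = 3.5
pos_z = 6
width = 3
depth = 2.5
color = 'brown'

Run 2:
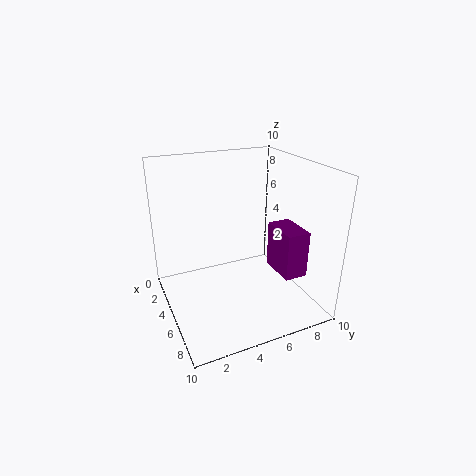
pos_x = 6.5
pos_y = 6.5
pos_z = 3.5
width = 2.5
depth = 1.5
color = 'purple'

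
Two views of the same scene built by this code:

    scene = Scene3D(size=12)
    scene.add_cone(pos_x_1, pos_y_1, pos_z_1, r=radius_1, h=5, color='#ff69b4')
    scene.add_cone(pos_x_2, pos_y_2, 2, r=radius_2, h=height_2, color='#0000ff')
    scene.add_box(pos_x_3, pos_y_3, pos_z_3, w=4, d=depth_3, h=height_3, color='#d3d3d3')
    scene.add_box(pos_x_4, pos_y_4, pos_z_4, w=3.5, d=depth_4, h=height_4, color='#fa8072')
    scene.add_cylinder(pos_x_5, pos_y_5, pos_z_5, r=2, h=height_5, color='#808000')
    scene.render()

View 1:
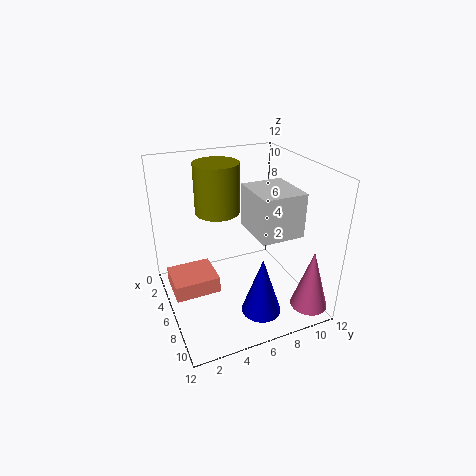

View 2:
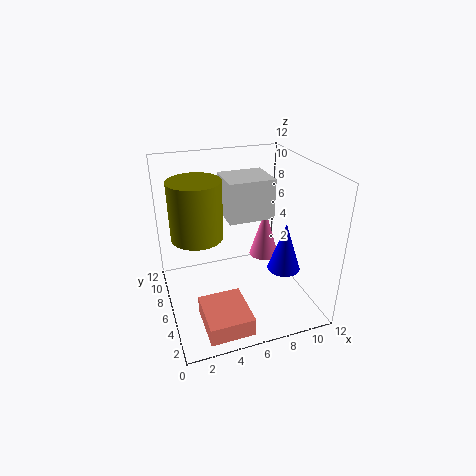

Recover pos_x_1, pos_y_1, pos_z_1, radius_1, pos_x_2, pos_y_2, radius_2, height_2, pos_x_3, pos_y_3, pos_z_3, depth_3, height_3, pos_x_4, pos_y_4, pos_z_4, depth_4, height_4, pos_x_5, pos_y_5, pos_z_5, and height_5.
pos_x_1 = 10.5
pos_y_1 = 10.5
pos_z_1 = 1
radius_1 = 1.5
pos_x_2 = 10.5
pos_y_2 = 6
radius_2 = 1.5
height_2 = 4.5
pos_x_3 = 5.5
pos_y_3 = 6.5
pos_z_3 = 7
depth_3 = 3.5
height_3 = 3.5
pos_x_4 = 2
pos_y_4 = 0.5
pos_z_4 = 0.5
depth_4 = 4
height_4 = 1.5
pos_x_5 = 2.5
pos_y_5 = 5.5
pos_z_5 = 7
height_5 = 4.5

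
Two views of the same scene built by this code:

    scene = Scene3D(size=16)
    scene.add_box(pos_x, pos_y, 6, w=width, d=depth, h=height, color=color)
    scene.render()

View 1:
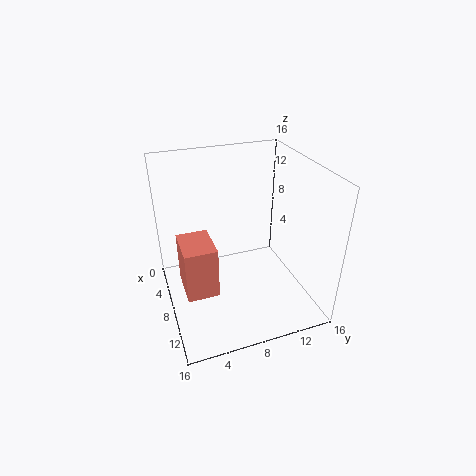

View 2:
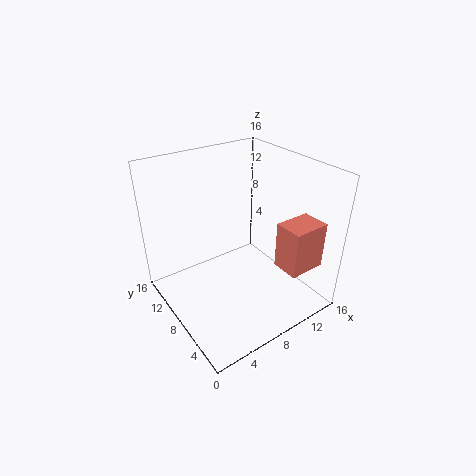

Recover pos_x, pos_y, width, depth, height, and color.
pos_x = 10
pos_y = 1
width = 4
depth = 3
height = 5
color = 'salmon'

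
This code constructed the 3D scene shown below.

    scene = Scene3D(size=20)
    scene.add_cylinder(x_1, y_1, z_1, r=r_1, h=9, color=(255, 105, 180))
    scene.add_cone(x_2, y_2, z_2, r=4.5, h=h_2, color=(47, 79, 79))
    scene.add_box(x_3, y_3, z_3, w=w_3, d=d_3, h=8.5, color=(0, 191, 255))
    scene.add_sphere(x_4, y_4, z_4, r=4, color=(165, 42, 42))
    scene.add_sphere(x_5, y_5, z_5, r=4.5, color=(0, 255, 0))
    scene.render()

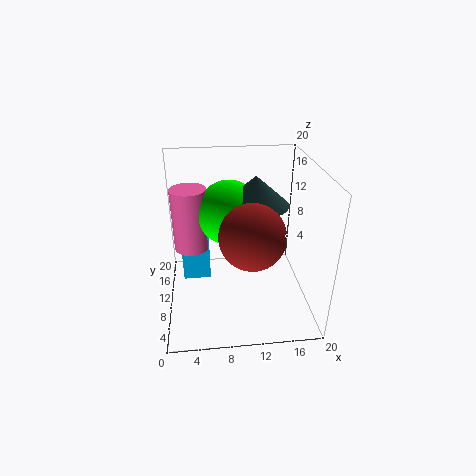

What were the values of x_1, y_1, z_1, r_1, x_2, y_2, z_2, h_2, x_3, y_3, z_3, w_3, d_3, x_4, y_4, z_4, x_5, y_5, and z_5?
x_1 = 3.5
y_1 = 12.5
z_1 = 7.5
r_1 = 2.5
x_2 = 12.5
y_2 = 11
z_2 = 14.5
h_2 = 4
x_3 = 2
y_3 = 11.5
z_3 = 2.5
w_3 = 4
d_3 = 5
x_4 = 11
y_4 = 4
z_4 = 13.5
x_5 = 9
y_5 = 12
z_5 = 13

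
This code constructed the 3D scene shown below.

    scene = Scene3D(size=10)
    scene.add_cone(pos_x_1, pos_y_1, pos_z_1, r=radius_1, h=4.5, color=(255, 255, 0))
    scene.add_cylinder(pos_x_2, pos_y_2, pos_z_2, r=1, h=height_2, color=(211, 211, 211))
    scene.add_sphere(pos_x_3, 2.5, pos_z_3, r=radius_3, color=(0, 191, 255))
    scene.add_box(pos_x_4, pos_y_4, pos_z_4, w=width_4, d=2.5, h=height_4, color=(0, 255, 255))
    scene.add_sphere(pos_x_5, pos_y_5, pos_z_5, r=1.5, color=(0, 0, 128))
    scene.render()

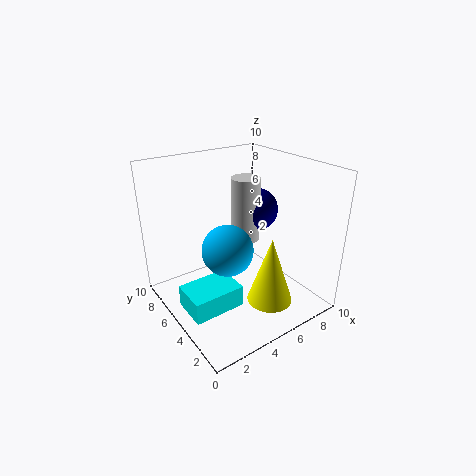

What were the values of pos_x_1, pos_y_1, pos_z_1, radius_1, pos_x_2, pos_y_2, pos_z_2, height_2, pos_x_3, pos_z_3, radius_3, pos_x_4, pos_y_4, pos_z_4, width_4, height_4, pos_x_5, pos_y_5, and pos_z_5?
pos_x_1 = 5.5, pos_y_1 = 2, pos_z_1 = 1.5, radius_1 = 1.5, pos_x_2 = 6, pos_y_2 = 5.5, pos_z_2 = 4.5, height_2 = 4.5, pos_x_3 = 2.5, pos_z_3 = 6, radius_3 = 1.5, pos_x_4 = 0.5, pos_y_4 = 3, pos_z_4 = 1, width_4 = 3.5, height_4 = 1.5, pos_x_5 = 7, pos_y_5 = 5.5, pos_z_5 = 6.5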